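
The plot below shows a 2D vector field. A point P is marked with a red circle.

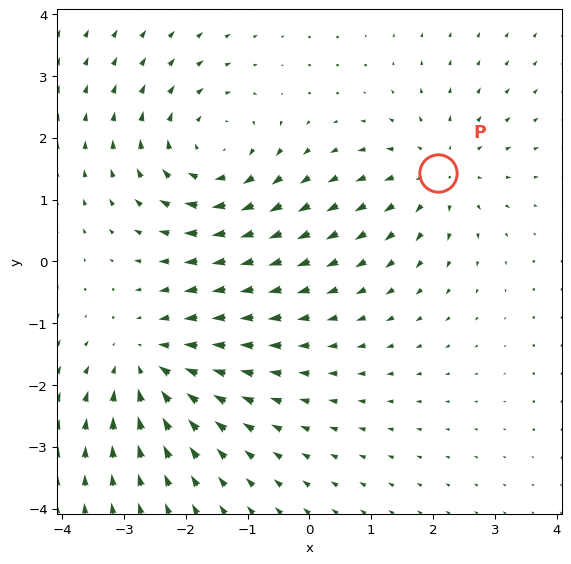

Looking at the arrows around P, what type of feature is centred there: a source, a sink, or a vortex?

source

At P (2.1, 1.4) the arrows spread outward. Divergence about +3, curl ≈0 — positive divergence with near-zero curl is a source.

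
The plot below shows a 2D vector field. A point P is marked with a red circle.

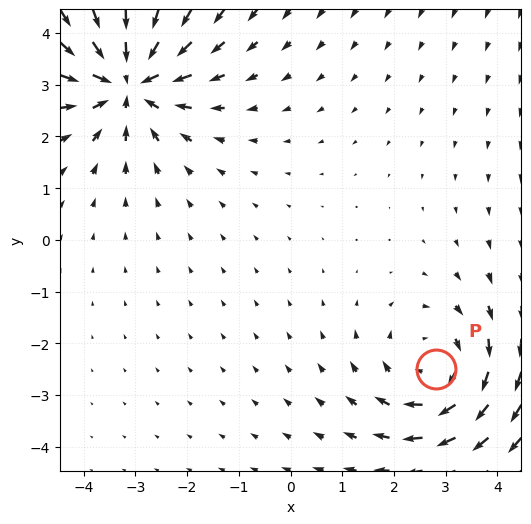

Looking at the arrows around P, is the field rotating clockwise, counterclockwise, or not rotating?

clockwise

Near P at (2.8, -2.5) the arrows circulate clockwise. The curl (z-component) there is about -3; negative curl means clockwise rotation.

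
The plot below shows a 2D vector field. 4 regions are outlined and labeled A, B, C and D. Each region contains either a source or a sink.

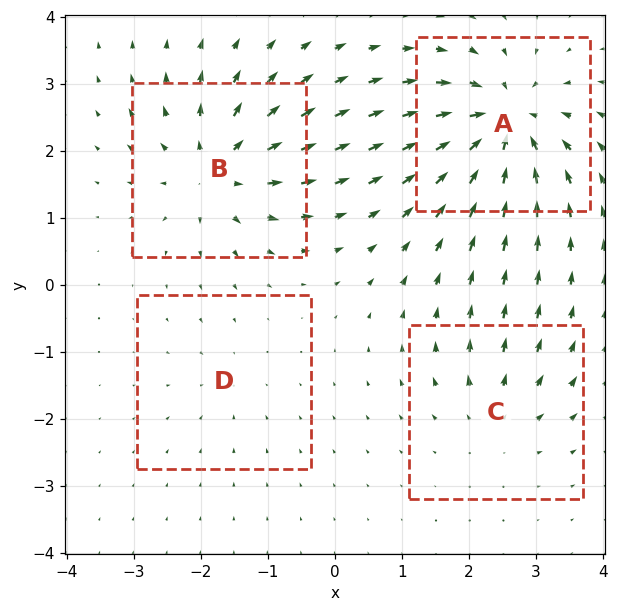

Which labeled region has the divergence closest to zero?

Divergence at each region's feature centre — A: about -8, B: about +7, C: about +4, D: about -2. Region D is closest to zero.

D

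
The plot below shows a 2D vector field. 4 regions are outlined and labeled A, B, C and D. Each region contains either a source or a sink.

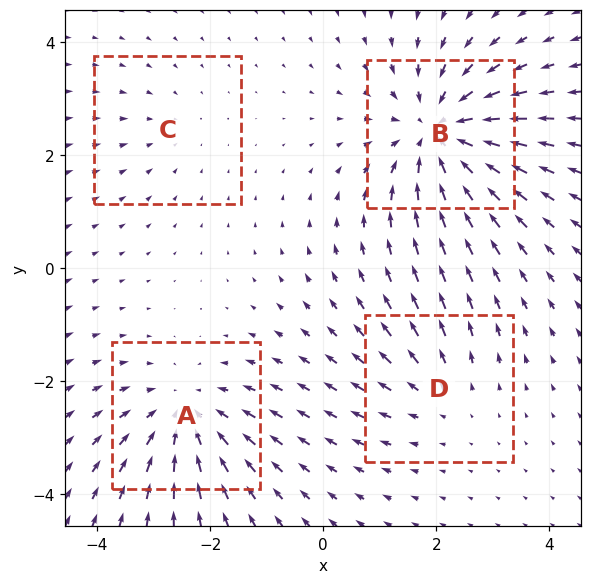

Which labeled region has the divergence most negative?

B

Divergence at each region's feature centre — A: about -5, B: about -7, C: about -2, D: about +3. Region B is most negative.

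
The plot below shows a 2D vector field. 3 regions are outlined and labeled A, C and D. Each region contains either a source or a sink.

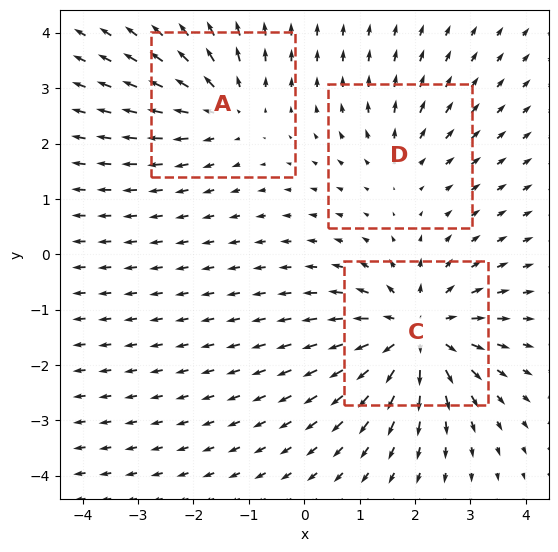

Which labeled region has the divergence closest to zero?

Divergence at each region's feature centre — A: about +3, C: about +6, D: about +2. Region D is closest to zero.

D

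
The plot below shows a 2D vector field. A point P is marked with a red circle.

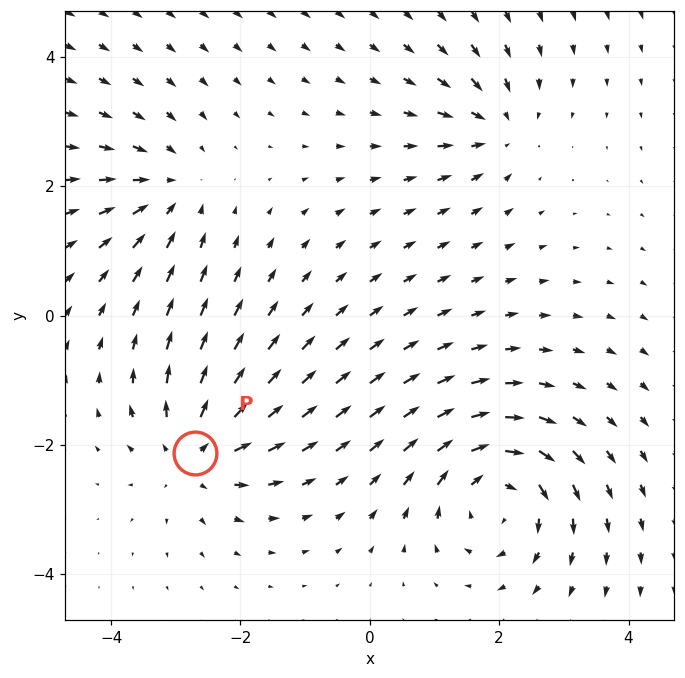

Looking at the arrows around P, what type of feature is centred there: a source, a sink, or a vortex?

At P (-2.7, -2.1) the arrows spread outward. Divergence about +5, curl ≈0 — positive divergence with near-zero curl is a source.

source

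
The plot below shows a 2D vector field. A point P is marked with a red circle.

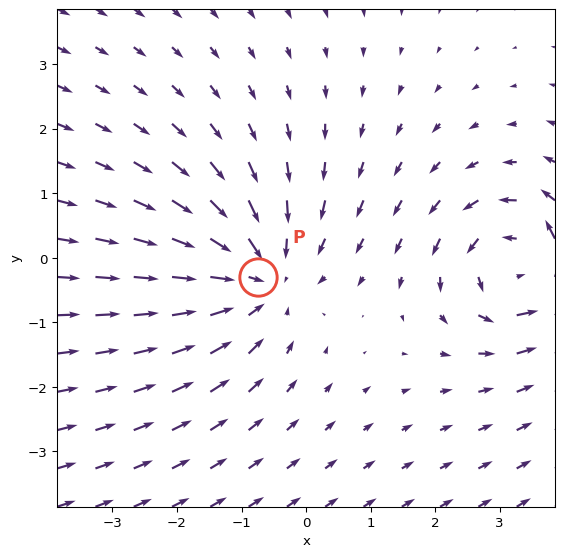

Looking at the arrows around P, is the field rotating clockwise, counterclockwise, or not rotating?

Near P at (-0.7, -0.3) the arrows show no circulation. The curl there is ≈0.

not rotating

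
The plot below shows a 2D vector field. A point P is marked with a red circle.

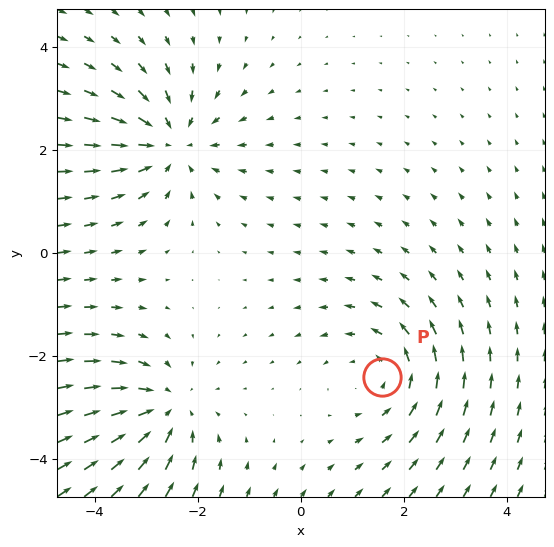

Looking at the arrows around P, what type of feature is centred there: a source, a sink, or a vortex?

At P (1.6, -2.4) the arrows circulate counterclockwise. Divergence ≈0, curl about +3 — near-zero divergence with nonzero curl is a vortex.

vortex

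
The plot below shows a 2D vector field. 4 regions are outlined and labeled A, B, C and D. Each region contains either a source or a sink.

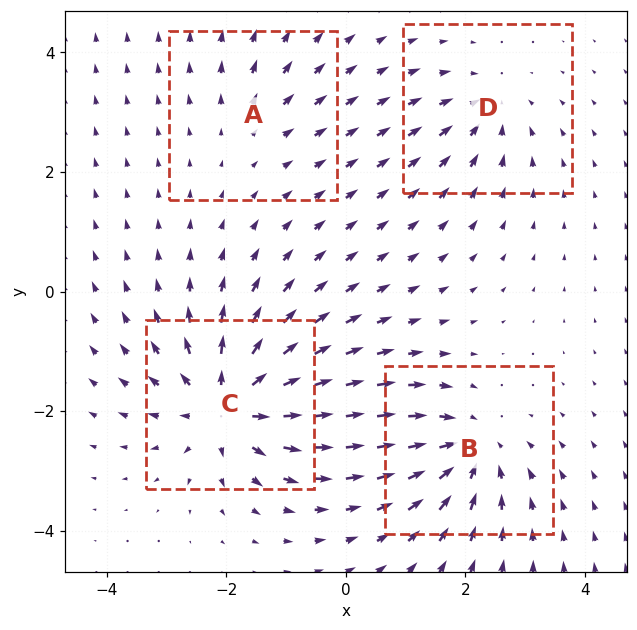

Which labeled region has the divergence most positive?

C

Divergence at each region's feature centre — A: about +2, B: about -5, C: about +7, D: about -4. Region C is most positive.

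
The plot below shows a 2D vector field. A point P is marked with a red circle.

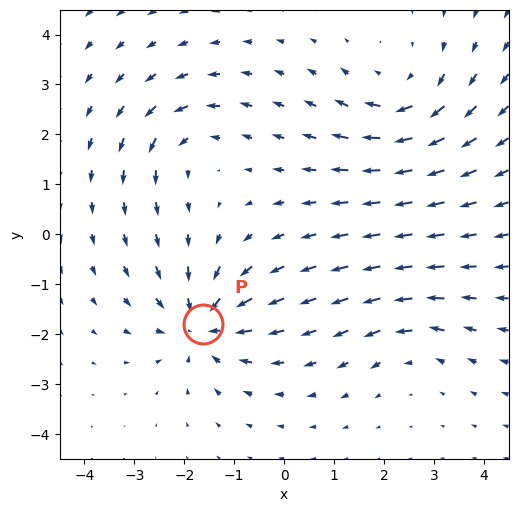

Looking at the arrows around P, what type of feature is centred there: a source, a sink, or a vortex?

At P (-1.6, -1.8) the arrows converge inward. Divergence about -5, curl ≈0 — negative divergence with near-zero curl is a sink.

sink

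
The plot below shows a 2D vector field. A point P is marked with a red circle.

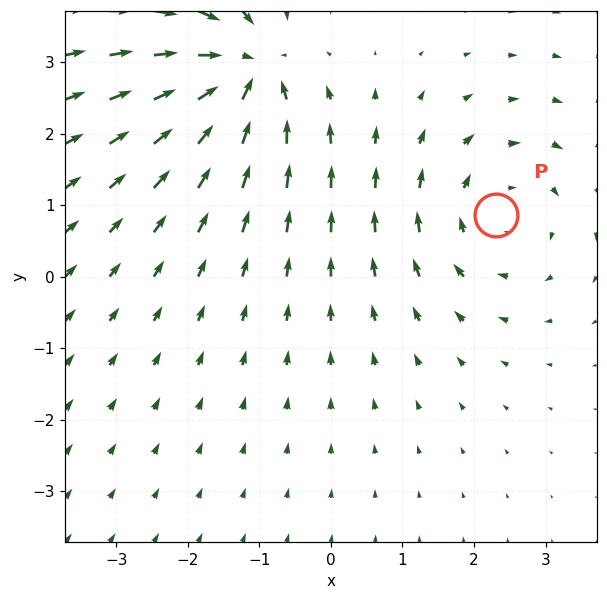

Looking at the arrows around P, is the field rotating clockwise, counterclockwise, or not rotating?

Near P at (2.3, 0.9) the arrows circulate clockwise. The curl (z-component) there is about -3; negative curl means clockwise rotation.

clockwise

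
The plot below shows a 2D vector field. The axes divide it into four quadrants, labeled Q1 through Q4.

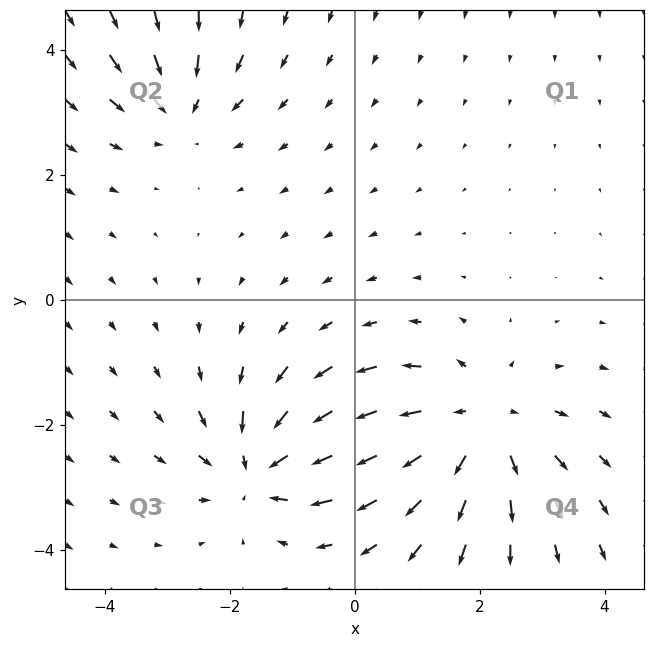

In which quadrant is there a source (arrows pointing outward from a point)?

The source sits at approximately (2.0, -2.0), which lies in quadrant Q4. The divergence there is about +4, positive as expected for a source.

Q4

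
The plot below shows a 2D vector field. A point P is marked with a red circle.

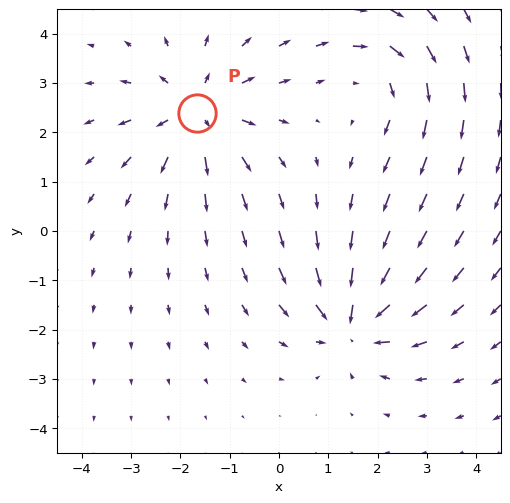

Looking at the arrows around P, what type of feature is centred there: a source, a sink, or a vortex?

At P (-1.7, 2.4) the arrows spread outward. Divergence about +5, curl ≈0 — positive divergence with near-zero curl is a source.

source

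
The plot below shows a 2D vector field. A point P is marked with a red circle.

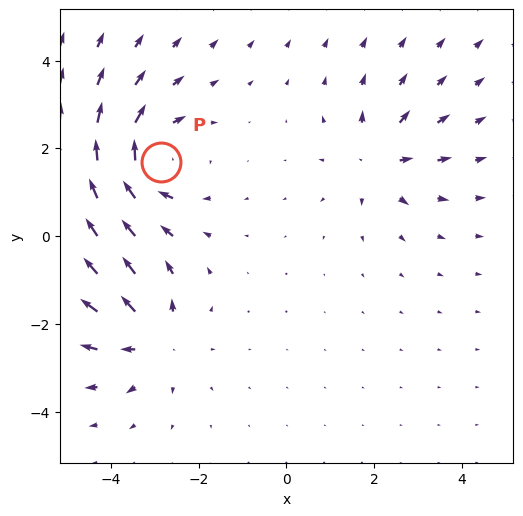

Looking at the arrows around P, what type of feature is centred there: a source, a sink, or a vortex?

vortex

At P (-2.9, 1.7) the arrows circulate clockwise. Divergence ≈0, curl about -5 — near-zero divergence with nonzero curl is a vortex.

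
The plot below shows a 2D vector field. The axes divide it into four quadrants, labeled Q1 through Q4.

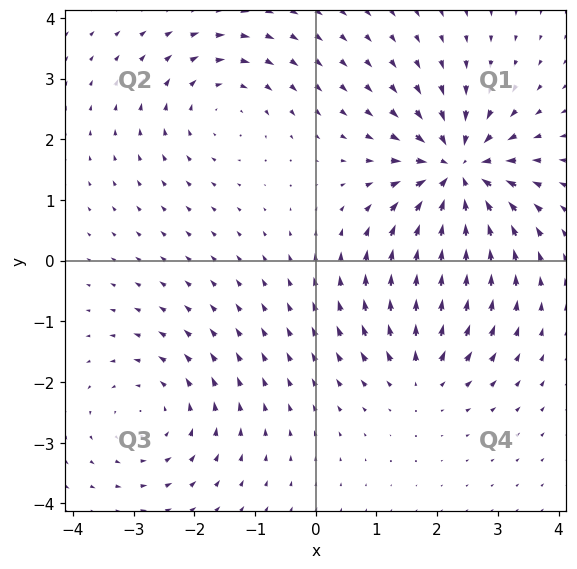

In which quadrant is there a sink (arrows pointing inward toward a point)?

Q1

The sink sits at approximately (2.3, 1.5), which lies in quadrant Q1. The divergence there is about -7, negative as expected for a sink.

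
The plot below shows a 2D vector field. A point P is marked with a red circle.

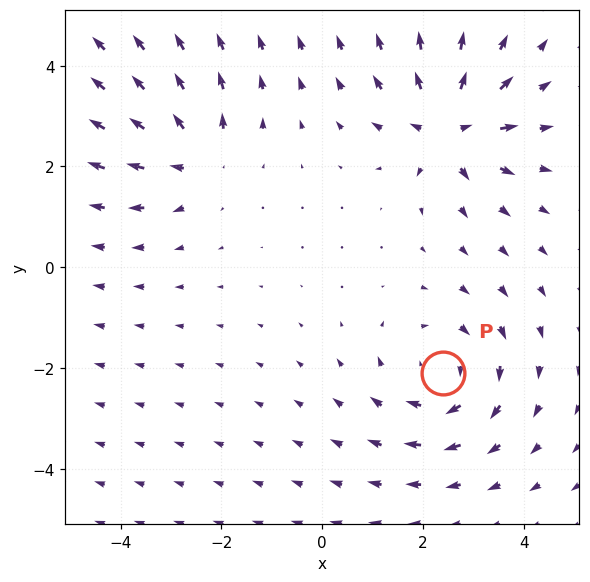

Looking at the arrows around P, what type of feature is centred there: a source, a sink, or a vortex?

vortex

At P (2.4, -2.1) the arrows circulate clockwise. Divergence ≈0, curl about -4 — near-zero divergence with nonzero curl is a vortex.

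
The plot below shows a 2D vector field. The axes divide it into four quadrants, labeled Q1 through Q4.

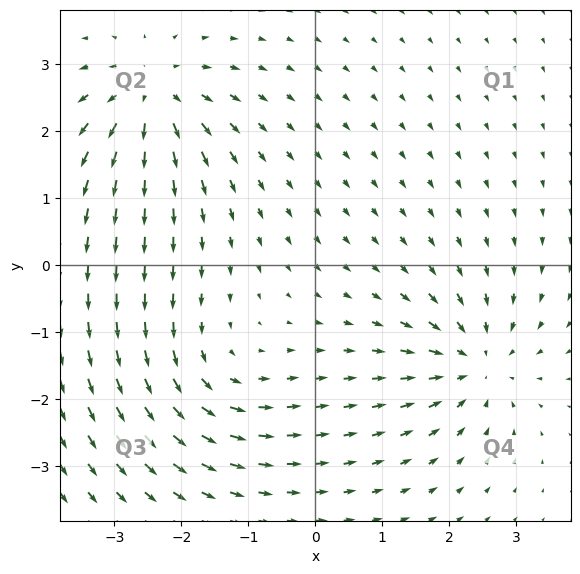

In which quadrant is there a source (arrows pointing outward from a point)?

The source sits at approximately (-2.4, 2.6), which lies in quadrant Q2. The divergence there is about +6, positive as expected for a source.

Q2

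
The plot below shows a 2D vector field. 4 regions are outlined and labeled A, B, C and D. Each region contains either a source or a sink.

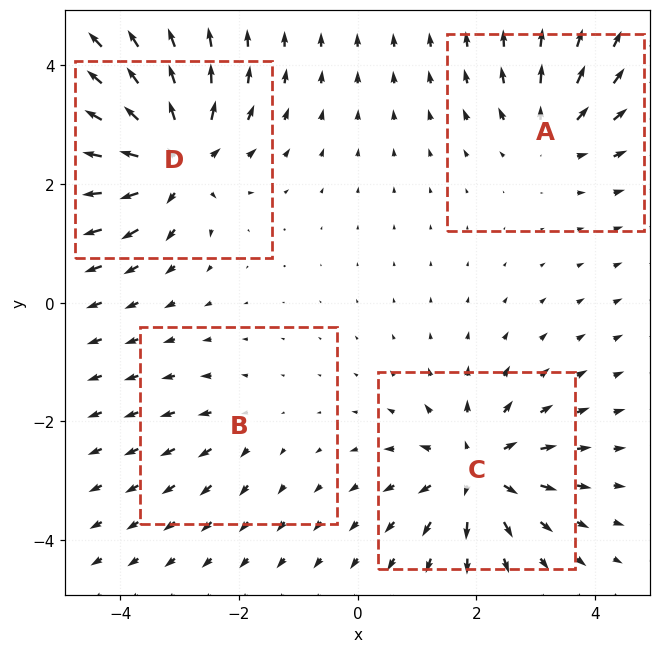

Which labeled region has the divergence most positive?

D

Divergence at each region's feature centre — A: about +4, B: about +3, C: about +7, D: about +8. Region D is most positive.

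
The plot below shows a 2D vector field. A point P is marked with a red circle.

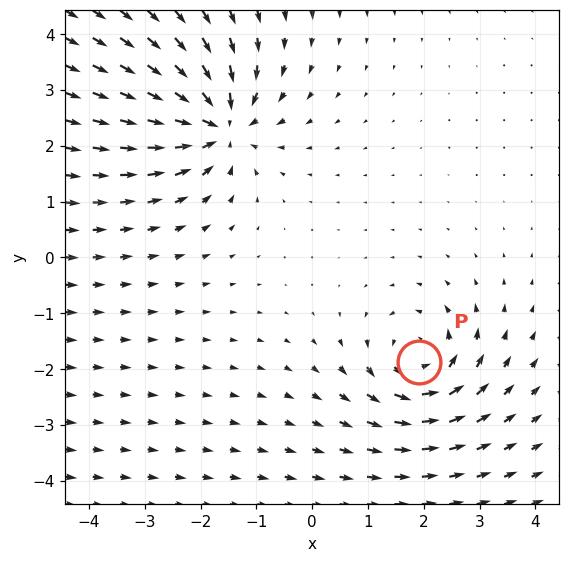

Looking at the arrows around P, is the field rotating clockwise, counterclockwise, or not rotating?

counterclockwise

Near P at (1.9, -1.9) the arrows circulate counterclockwise. The curl (z-component) there is about +4; positive curl means counterclockwise rotation.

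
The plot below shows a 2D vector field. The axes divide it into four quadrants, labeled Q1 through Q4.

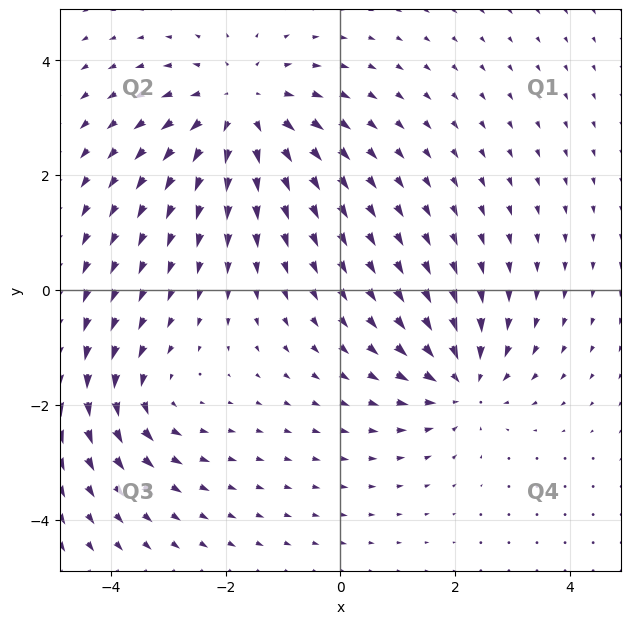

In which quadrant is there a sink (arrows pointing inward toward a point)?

Q4

The sink sits at approximately (2.1, -1.6), which lies in quadrant Q4. The divergence there is about -4, negative as expected for a sink.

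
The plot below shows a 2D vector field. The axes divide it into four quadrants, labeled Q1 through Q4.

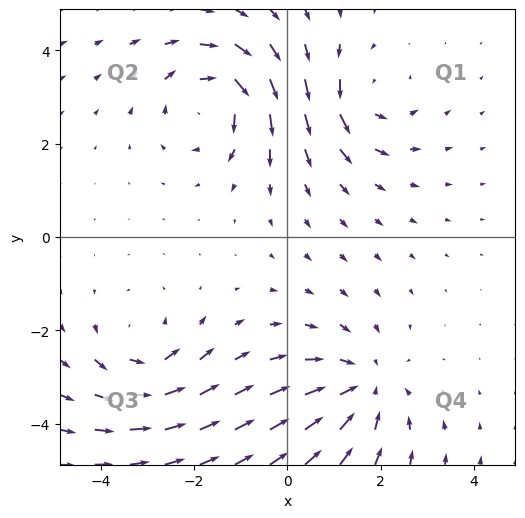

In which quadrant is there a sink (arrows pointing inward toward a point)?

Q4

The sink sits at approximately (1.6, -3.2), which lies in quadrant Q4. The divergence there is about -3, negative as expected for a sink.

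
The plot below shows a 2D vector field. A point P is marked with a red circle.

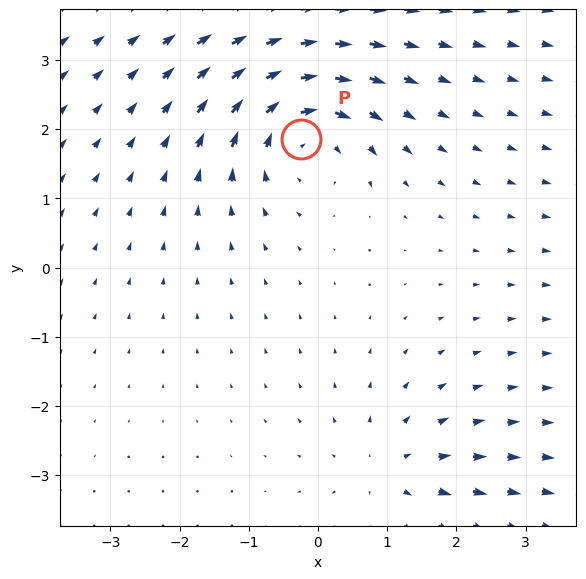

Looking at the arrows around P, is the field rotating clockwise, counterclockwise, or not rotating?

clockwise

Near P at (-0.2, 1.9) the arrows circulate clockwise. The curl (z-component) there is about -4; negative curl means clockwise rotation.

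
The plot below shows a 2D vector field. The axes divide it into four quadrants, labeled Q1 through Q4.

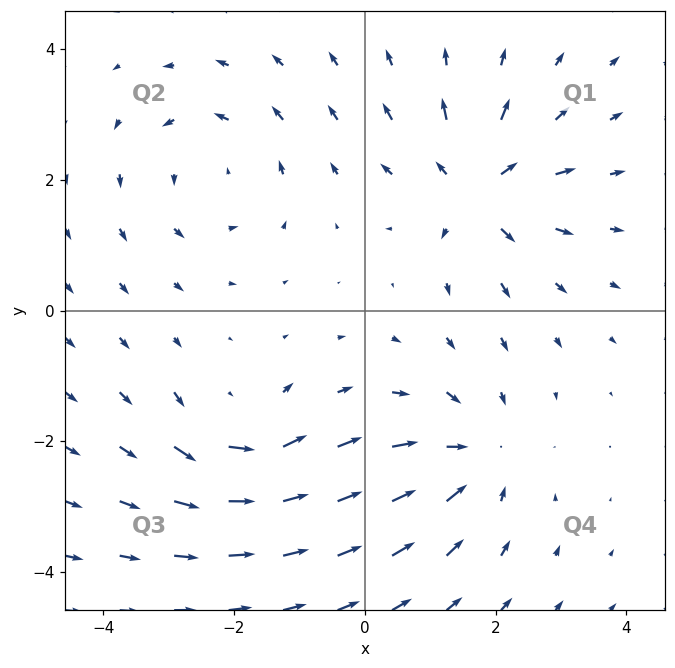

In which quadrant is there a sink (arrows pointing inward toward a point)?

The sink sits at approximately (1.7, -2.2), which lies in quadrant Q4. The divergence there is about -4, negative as expected for a sink.

Q4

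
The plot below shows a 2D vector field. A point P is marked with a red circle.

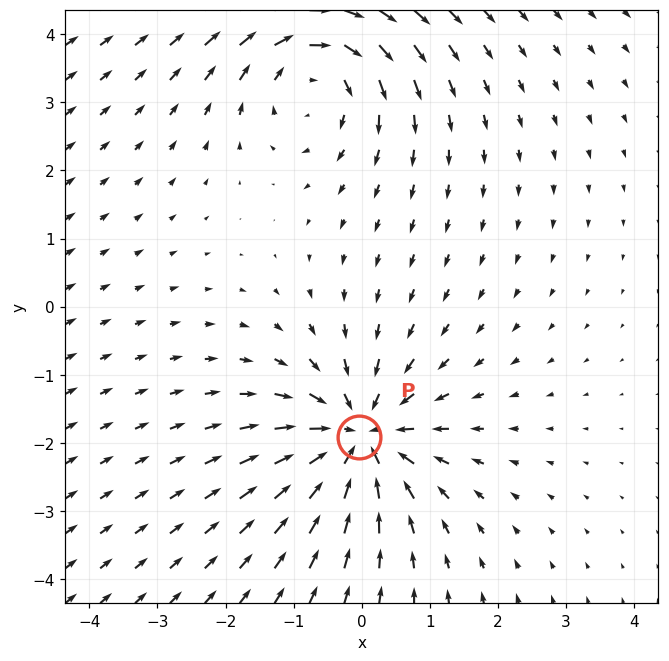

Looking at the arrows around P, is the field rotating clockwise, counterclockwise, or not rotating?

Near P at (-0.0, -1.9) the arrows show no circulation. The curl there is ≈0.

not rotating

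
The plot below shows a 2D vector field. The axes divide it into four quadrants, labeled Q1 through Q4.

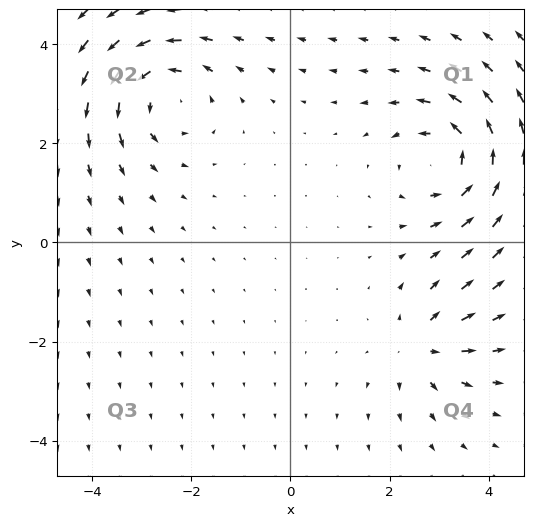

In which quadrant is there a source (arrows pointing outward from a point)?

The source sits at approximately (2.6, -2.1), which lies in quadrant Q4. The divergence there is about +4, positive as expected for a source.

Q4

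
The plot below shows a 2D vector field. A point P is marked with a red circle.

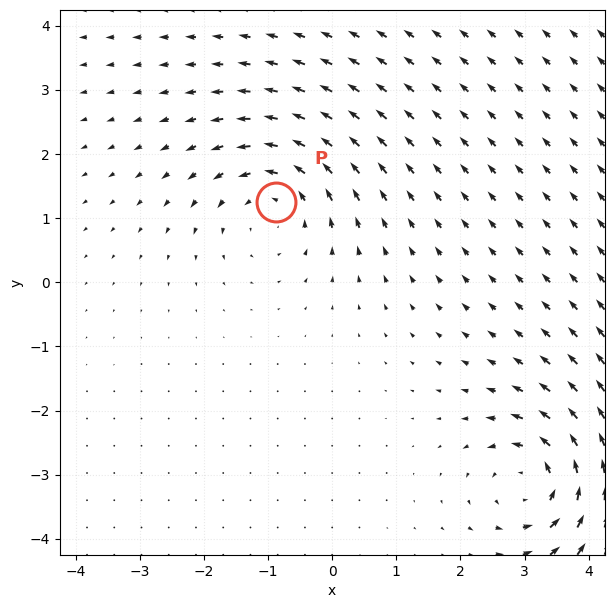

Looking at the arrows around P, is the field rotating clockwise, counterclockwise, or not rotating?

counterclockwise

Near P at (-0.9, 1.3) the arrows circulate counterclockwise. The curl (z-component) there is about +5; positive curl means counterclockwise rotation.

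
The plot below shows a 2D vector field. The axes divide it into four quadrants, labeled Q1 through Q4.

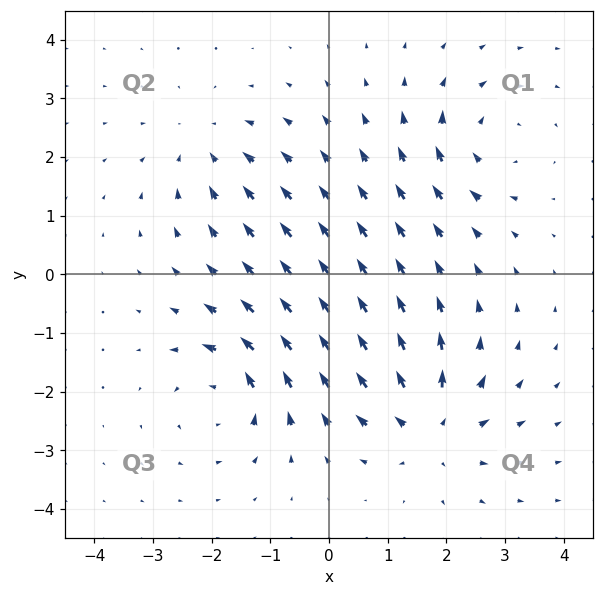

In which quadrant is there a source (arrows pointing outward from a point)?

Q4

The source sits at approximately (1.7, -2.6), which lies in quadrant Q4. The divergence there is about +4, positive as expected for a source.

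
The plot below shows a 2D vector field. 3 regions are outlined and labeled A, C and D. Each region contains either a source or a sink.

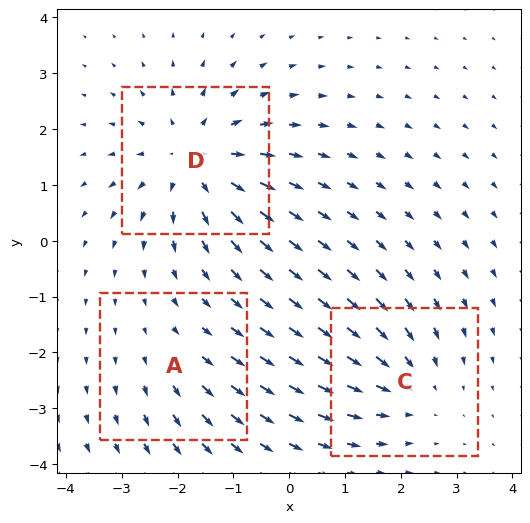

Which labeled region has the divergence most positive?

D

Divergence at each region's feature centre — A: about +2, C: about -3, D: about +4. Region D is most positive.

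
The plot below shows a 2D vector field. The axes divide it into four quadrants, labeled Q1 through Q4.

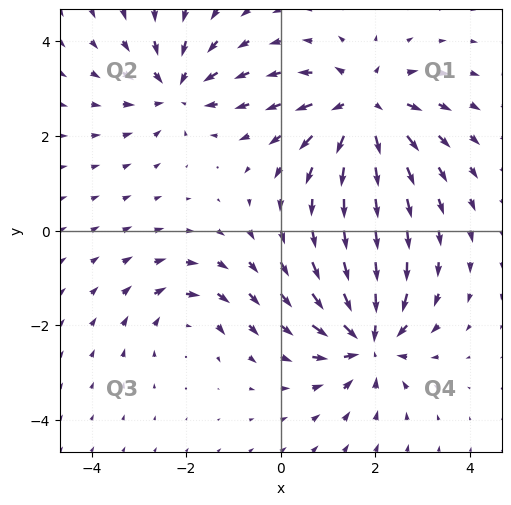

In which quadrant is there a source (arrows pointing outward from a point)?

Q1

The source sits at approximately (1.7, 2.6), which lies in quadrant Q1. The divergence there is about +6, positive as expected for a source.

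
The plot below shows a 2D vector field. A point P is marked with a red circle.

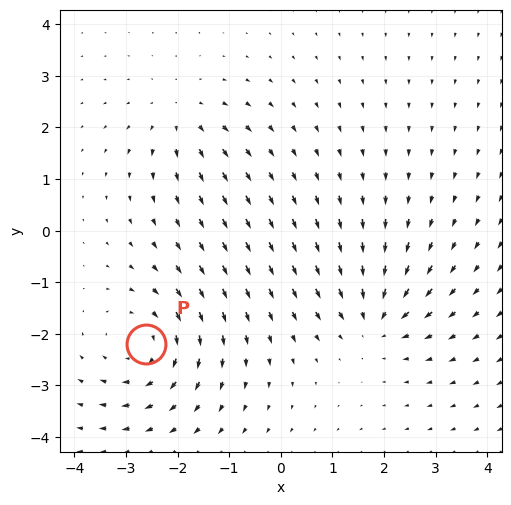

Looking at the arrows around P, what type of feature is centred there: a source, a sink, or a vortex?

At P (-2.6, -2.2) the arrows circulate clockwise. Divergence ≈0, curl about -4 — near-zero divergence with nonzero curl is a vortex.

vortex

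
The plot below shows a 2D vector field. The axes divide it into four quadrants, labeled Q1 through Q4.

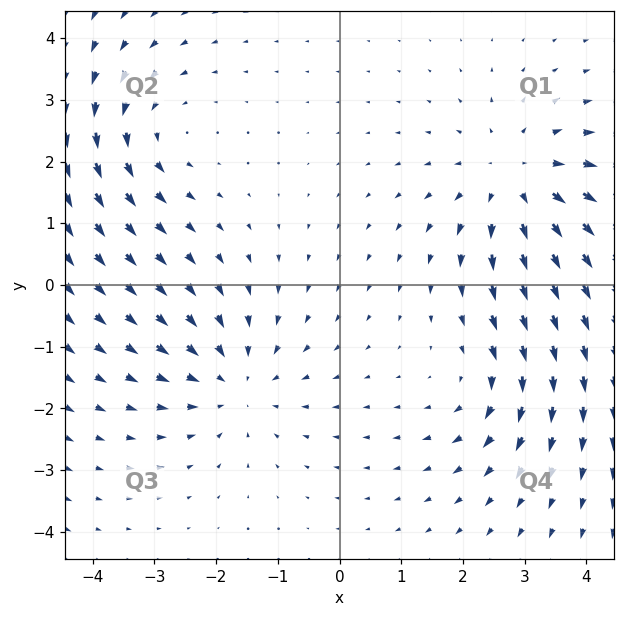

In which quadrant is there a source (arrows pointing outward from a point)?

Q1

The source sits at approximately (2.9, 1.7), which lies in quadrant Q1. The divergence there is about +4, positive as expected for a source.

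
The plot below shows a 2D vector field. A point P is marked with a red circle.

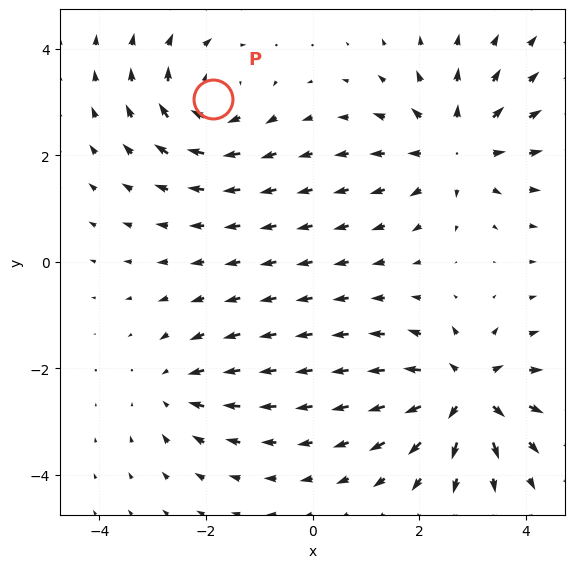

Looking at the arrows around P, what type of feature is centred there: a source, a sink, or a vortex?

At P (-1.9, 3.1) the arrows circulate clockwise. Divergence ≈0, curl about -5 — near-zero divergence with nonzero curl is a vortex.

vortex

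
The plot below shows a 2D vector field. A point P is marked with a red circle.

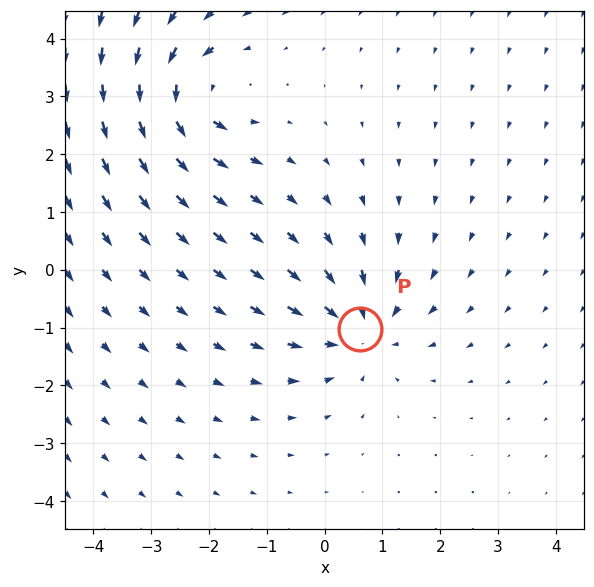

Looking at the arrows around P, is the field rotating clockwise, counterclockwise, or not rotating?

Near P at (0.6, -1.0) the arrows show no circulation. The curl there is ≈0.

not rotating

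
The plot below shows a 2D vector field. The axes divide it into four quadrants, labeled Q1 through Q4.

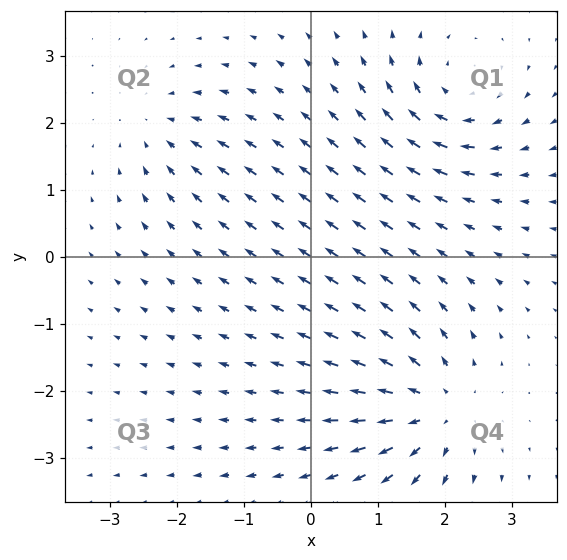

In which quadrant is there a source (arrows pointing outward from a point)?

The source sits at approximately (1.9, -2.3), which lies in quadrant Q4. The divergence there is about +5, positive as expected for a source.

Q4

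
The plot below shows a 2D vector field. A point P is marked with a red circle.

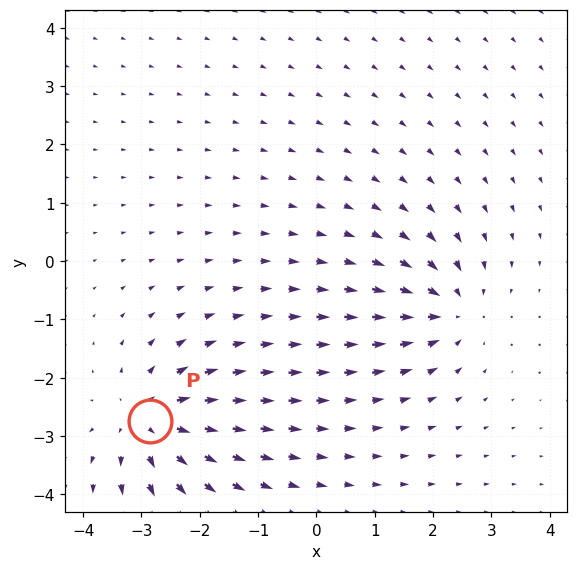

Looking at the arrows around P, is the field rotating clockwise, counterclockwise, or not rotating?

not rotating

Near P at (-2.9, -2.7) the arrows show no circulation. The curl there is ≈0.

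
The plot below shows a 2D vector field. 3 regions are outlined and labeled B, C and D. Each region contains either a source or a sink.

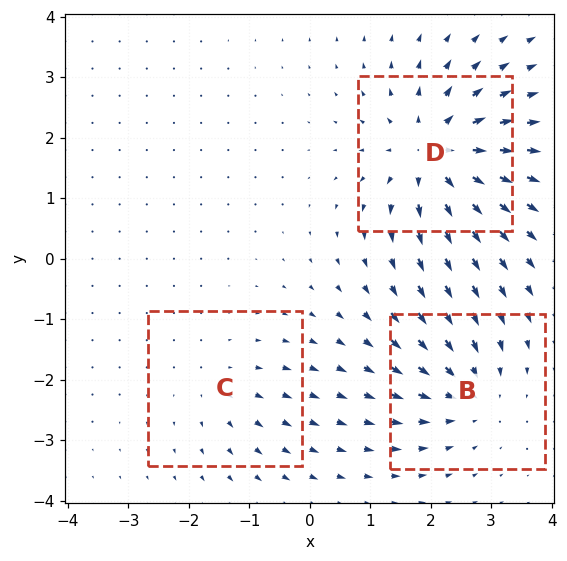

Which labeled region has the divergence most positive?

Divergence at each region's feature centre — B: about -4, C: about +2, D: about +6. Region D is most positive.

D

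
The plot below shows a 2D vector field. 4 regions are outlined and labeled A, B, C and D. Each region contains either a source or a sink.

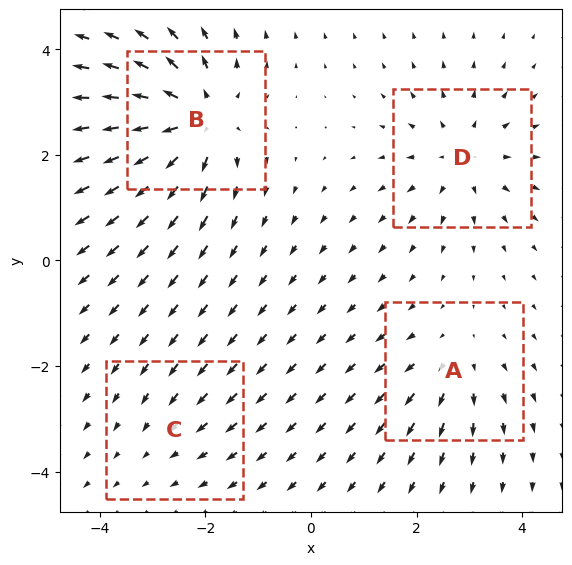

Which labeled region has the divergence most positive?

Divergence at each region's feature centre — A: about +3, B: about +7, C: about -2, D: about +5. Region B is most positive.

B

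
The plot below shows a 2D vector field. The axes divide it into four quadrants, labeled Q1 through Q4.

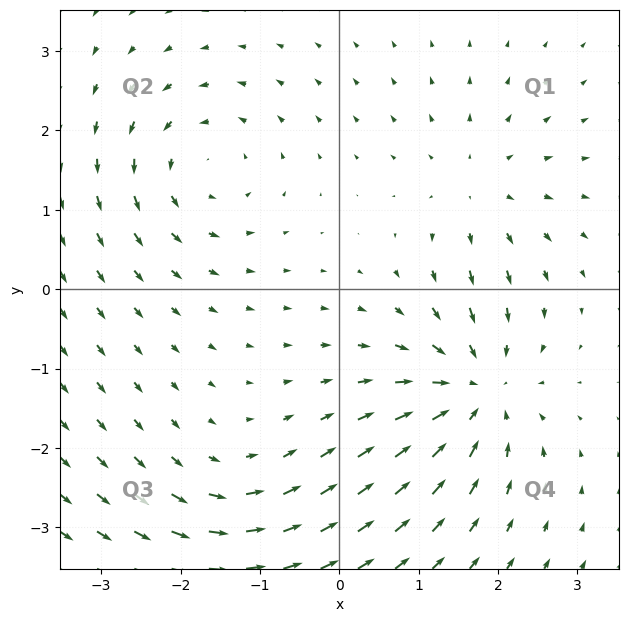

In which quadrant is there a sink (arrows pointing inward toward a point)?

The sink sits at approximately (1.7, -1.3), which lies in quadrant Q4. The divergence there is about -5, negative as expected for a sink.

Q4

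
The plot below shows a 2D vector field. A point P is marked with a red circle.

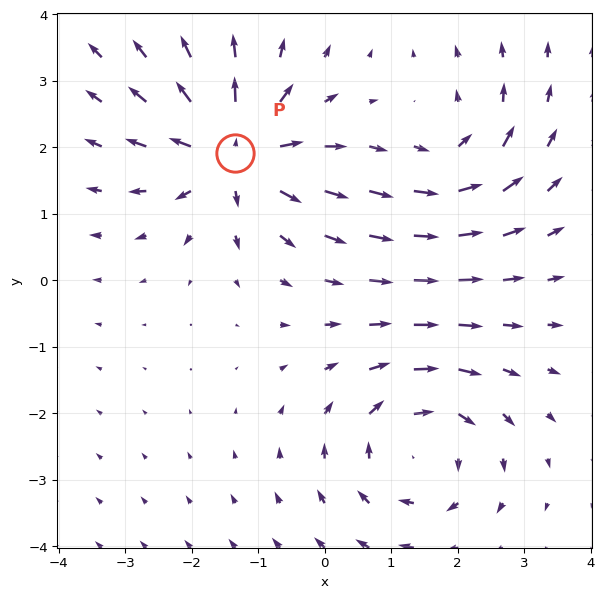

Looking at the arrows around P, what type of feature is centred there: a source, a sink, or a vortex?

At P (-1.3, 1.9) the arrows spread outward. Divergence about +6, curl ≈0 — positive divergence with near-zero curl is a source.

source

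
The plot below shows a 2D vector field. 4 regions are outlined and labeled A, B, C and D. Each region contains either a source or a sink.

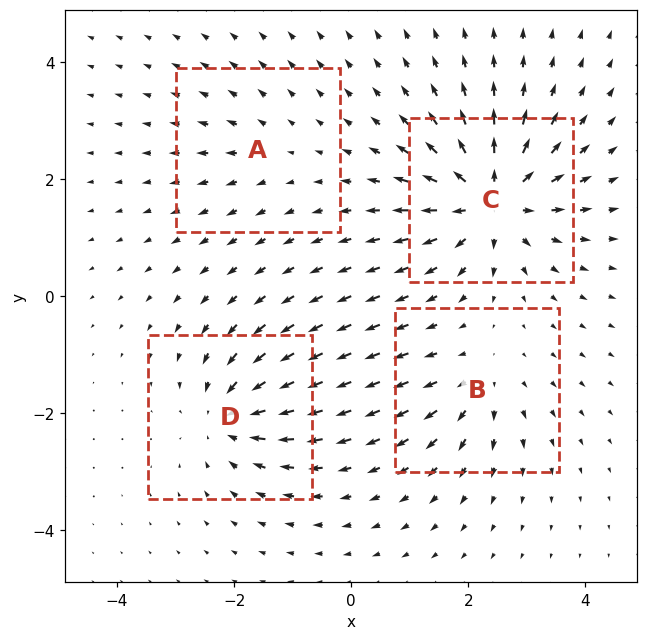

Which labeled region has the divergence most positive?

Divergence at each region's feature centre — A: about +2, B: about +4, C: about +9, D: about -6. Region C is most positive.

C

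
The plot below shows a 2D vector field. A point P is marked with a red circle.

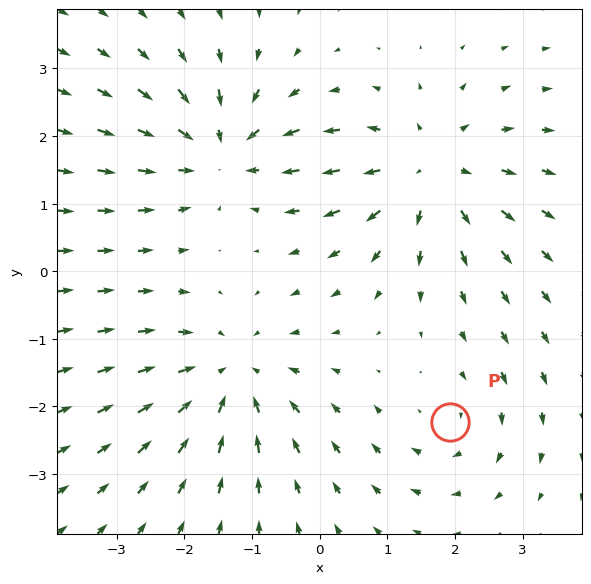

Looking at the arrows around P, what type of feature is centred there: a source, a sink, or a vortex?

At P (1.9, -2.2) the arrows circulate clockwise. Divergence ≈0, curl about -3 — near-zero divergence with nonzero curl is a vortex.

vortex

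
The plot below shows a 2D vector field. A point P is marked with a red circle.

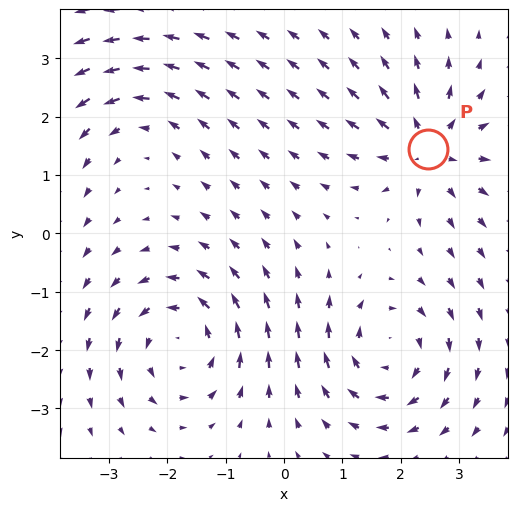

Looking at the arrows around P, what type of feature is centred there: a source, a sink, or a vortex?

source

At P (2.5, 1.5) the arrows spread outward. Divergence about +5, curl ≈0 — positive divergence with near-zero curl is a source.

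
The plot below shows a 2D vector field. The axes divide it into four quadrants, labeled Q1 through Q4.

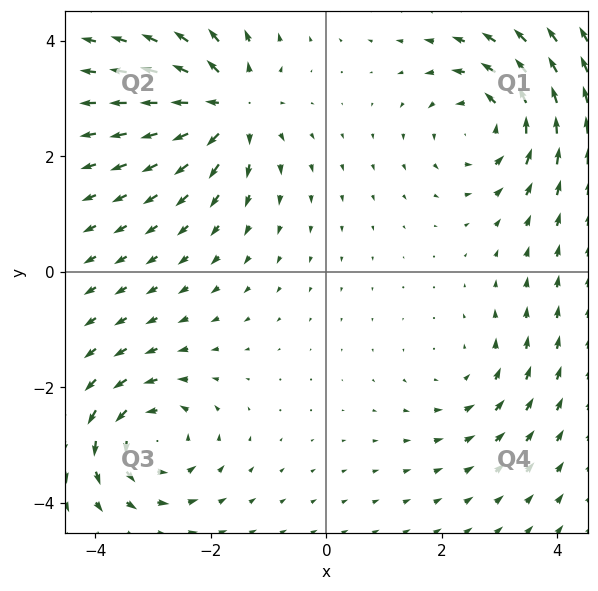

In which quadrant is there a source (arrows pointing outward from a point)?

Q2

The source sits at approximately (-1.7, 2.9), which lies in quadrant Q2. The divergence there is about +6, positive as expected for a source.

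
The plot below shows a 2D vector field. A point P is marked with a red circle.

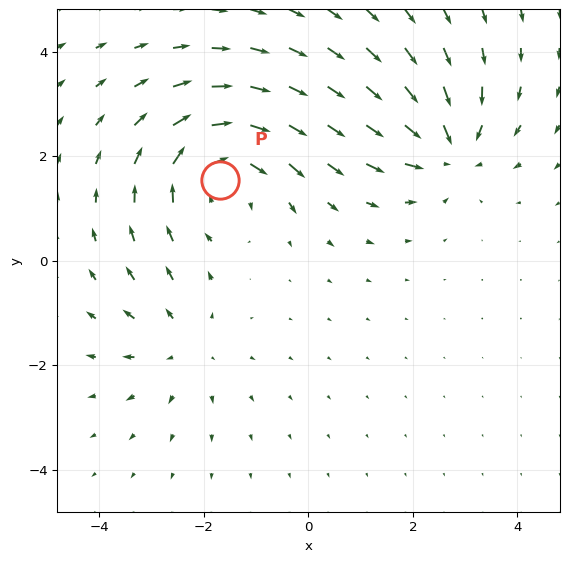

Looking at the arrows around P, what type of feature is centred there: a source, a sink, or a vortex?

At P (-1.7, 1.5) the arrows circulate clockwise. Divergence ≈0, curl about -4 — near-zero divergence with nonzero curl is a vortex.

vortex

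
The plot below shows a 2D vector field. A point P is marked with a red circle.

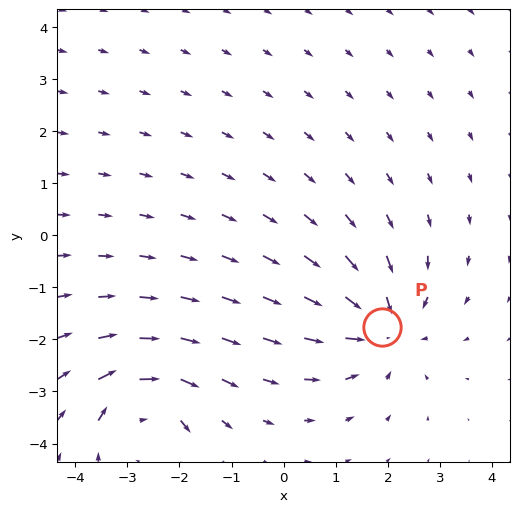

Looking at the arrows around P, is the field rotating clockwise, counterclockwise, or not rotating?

not rotating

Near P at (1.9, -1.8) the arrows show no circulation. The curl there is ≈0.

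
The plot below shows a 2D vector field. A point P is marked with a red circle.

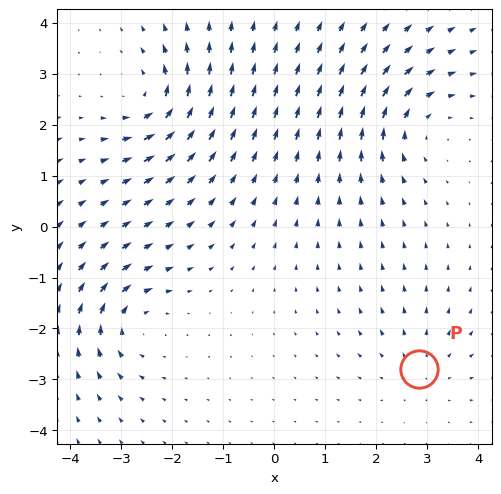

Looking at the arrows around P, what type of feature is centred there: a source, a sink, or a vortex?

At P (2.8, -2.8) the arrows spread outward. Divergence about +3, curl ≈0 — positive divergence with near-zero curl is a source.

source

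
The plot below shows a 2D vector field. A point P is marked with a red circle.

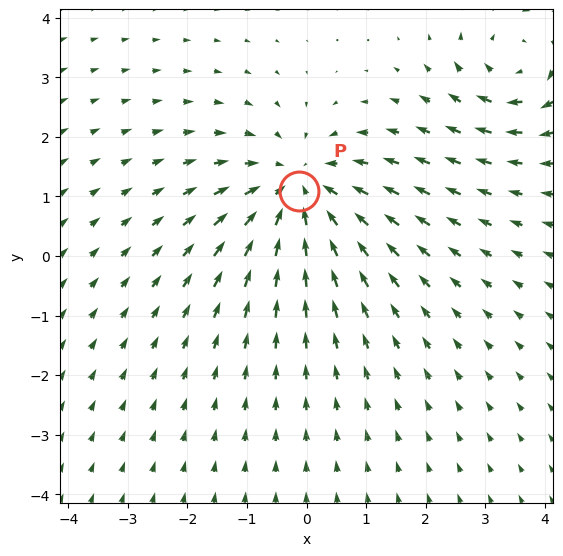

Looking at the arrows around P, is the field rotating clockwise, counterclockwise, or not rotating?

not rotating

Near P at (-0.1, 1.1) the arrows show no circulation. The curl there is ≈0.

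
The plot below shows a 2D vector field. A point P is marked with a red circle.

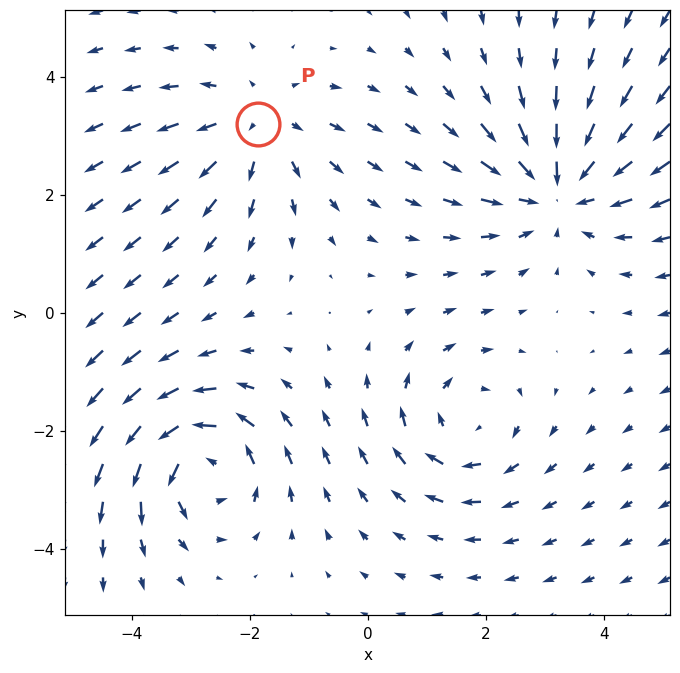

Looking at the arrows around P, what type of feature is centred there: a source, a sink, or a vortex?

At P (-1.9, 3.2) the arrows spread outward. Divergence about +3, curl ≈0 — positive divergence with near-zero curl is a source.

source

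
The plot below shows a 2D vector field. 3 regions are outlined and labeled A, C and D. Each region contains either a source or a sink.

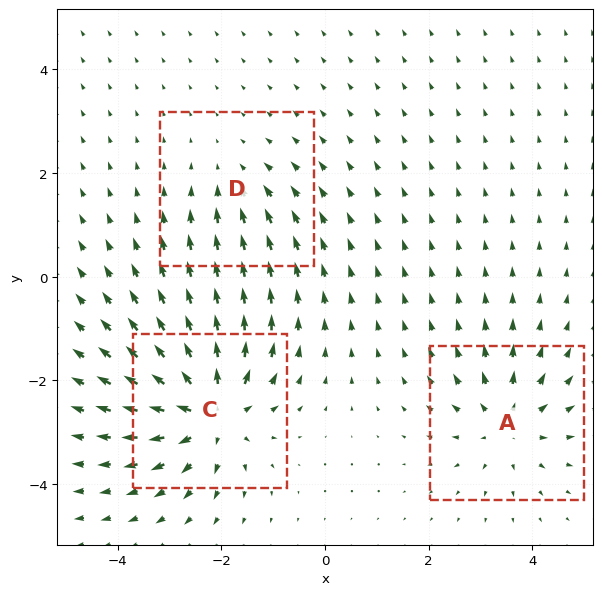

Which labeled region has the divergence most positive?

Divergence at each region's feature centre — A: about +4, C: about +6, D: about -2. Region C is most positive.

C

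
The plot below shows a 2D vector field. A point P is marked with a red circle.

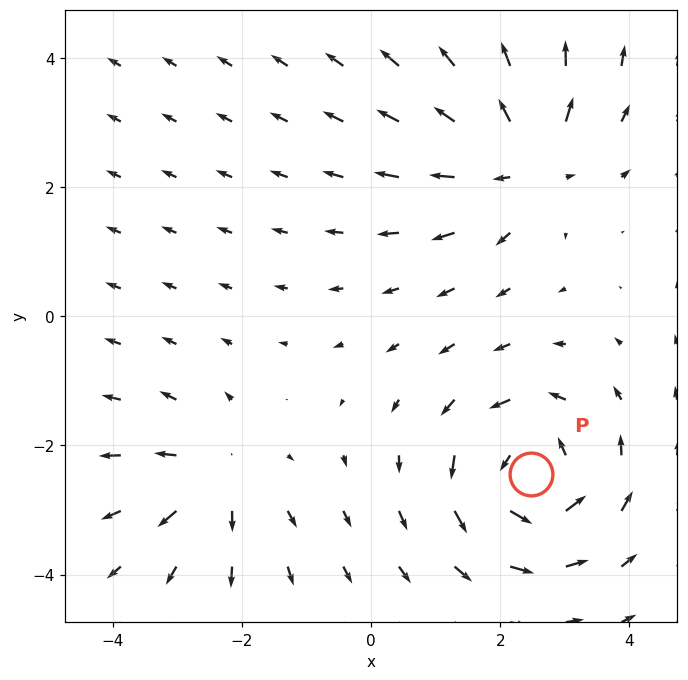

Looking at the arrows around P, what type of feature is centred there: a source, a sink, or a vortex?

vortex

At P (2.5, -2.4) the arrows circulate counterclockwise. Divergence ≈0, curl about +5 — near-zero divergence with nonzero curl is a vortex.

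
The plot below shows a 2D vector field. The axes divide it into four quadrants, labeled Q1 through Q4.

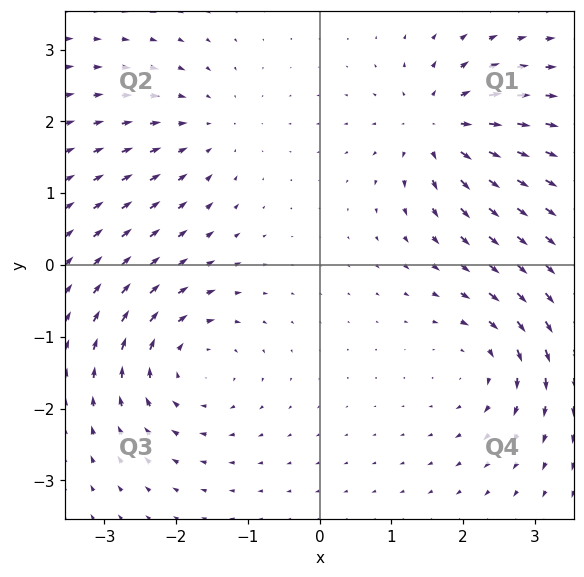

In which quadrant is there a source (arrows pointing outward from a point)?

The source sits at approximately (1.7, 1.9), which lies in quadrant Q1. The divergence there is about +7, positive as expected for a source.

Q1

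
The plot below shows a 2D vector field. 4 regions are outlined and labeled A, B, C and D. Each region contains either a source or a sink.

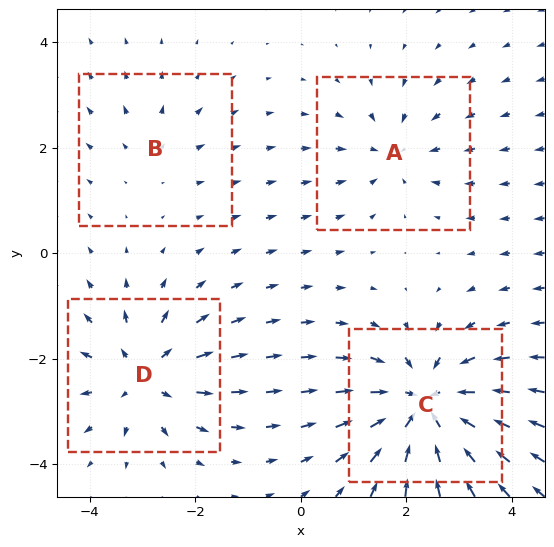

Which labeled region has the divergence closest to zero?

B

Divergence at each region's feature centre — A: about -3, B: about +2, C: about -7, D: about +5. Region B is closest to zero.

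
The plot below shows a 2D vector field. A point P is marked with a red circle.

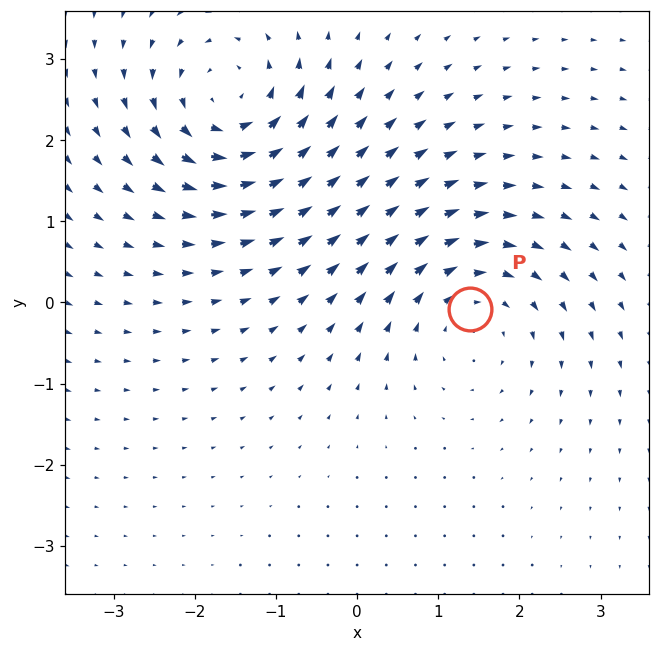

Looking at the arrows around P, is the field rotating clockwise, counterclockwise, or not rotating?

Near P at (1.4, -0.1) the arrows circulate clockwise. The curl (z-component) there is about -3; negative curl means clockwise rotation.

clockwise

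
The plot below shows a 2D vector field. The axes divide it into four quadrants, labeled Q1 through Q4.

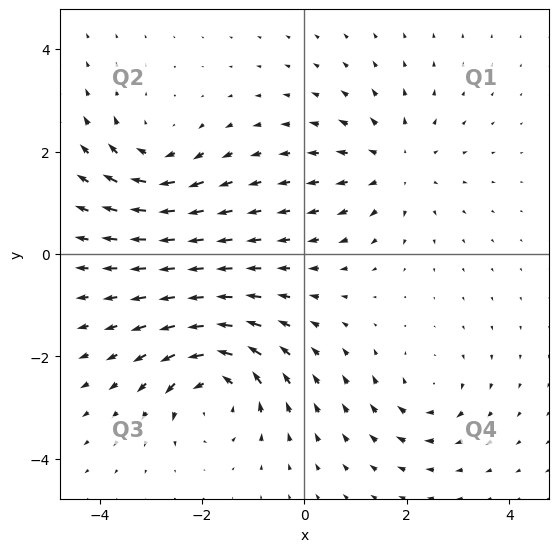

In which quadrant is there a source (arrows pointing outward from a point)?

Q1

The source sits at approximately (1.8, 1.7), which lies in quadrant Q1. The divergence there is about +3, positive as expected for a source.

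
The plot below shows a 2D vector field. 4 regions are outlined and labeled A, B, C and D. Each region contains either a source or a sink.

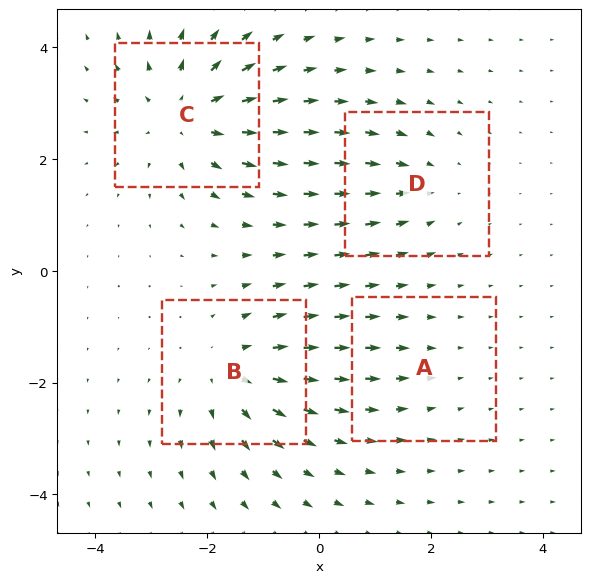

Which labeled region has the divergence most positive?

Divergence at each region's feature centre — A: about -2, B: about +5, C: about +6, D: about -3. Region C is most positive.

C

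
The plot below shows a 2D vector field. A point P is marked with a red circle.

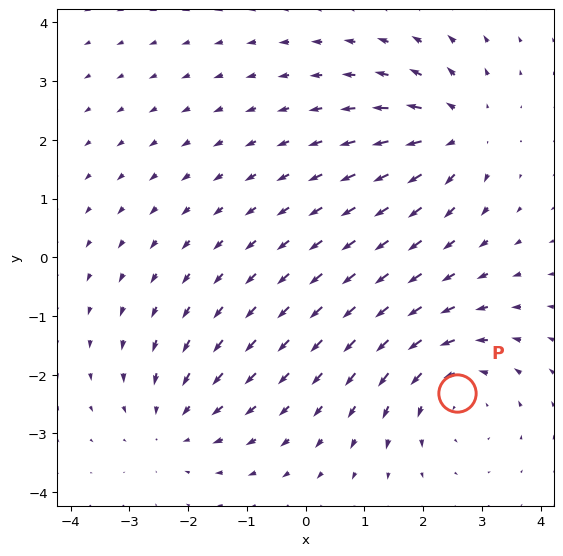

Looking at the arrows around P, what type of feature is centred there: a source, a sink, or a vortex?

At P (2.6, -2.3) the arrows circulate counterclockwise. Divergence ≈0, curl about +3 — near-zero divergence with nonzero curl is a vortex.

vortex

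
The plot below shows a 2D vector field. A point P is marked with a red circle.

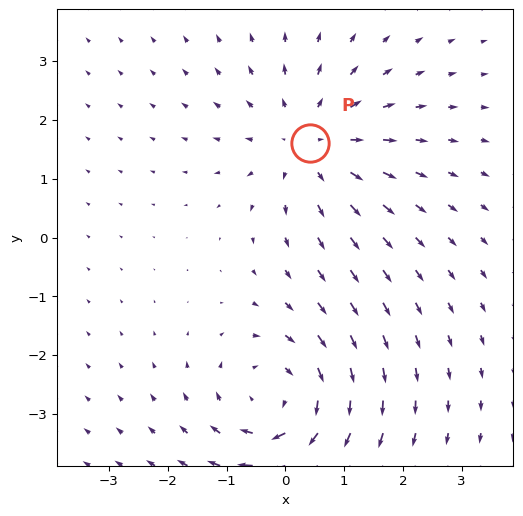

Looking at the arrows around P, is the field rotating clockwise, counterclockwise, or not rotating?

not rotating

Near P at (0.4, 1.6) the arrows show no circulation. The curl there is ≈0.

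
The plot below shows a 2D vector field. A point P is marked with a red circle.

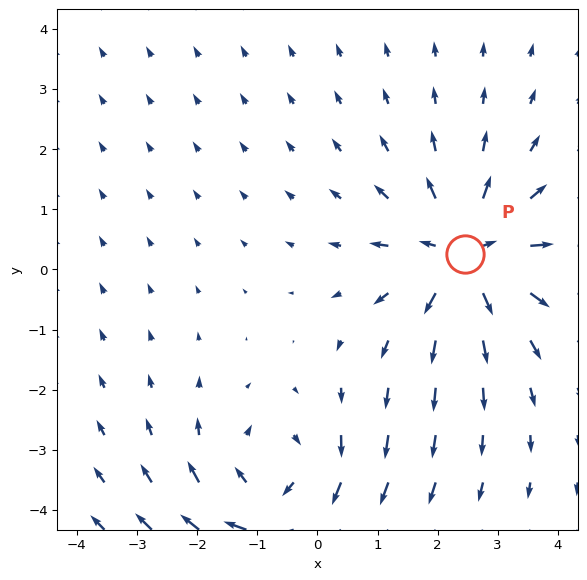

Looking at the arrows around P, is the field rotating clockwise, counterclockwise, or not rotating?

not rotating

Near P at (2.5, 0.3) the arrows show no circulation. The curl there is ≈0.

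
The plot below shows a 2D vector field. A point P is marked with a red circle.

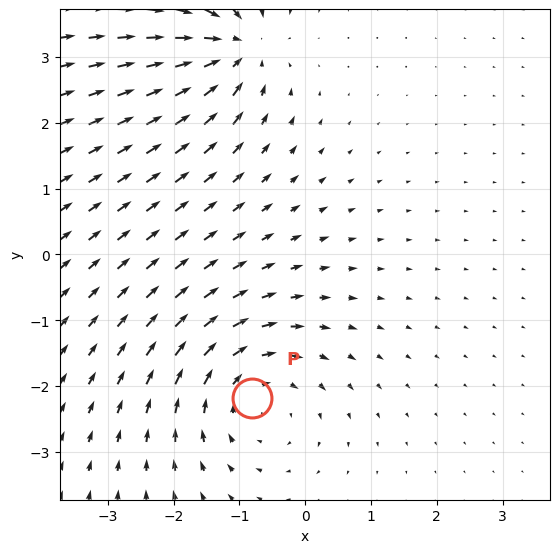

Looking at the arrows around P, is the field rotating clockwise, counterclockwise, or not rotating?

Near P at (-0.8, -2.2) the arrows circulate clockwise. The curl (z-component) there is about -4; negative curl means clockwise rotation.

clockwise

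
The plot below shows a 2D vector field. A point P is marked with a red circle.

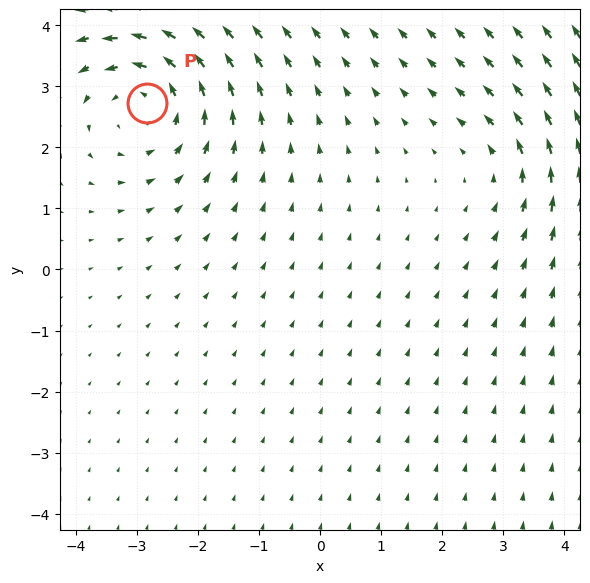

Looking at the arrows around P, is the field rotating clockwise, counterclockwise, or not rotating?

Near P at (-2.8, 2.7) the arrows circulate counterclockwise. The curl (z-component) there is about +4; positive curl means counterclockwise rotation.

counterclockwise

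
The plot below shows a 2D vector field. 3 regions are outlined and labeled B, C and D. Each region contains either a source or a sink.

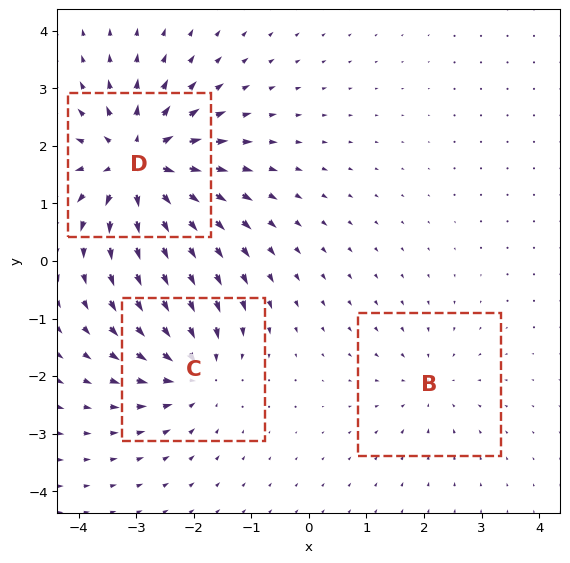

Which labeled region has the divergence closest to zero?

Divergence at each region's feature centre — B: about -2, C: about -4, D: about +6. Region B is closest to zero.

B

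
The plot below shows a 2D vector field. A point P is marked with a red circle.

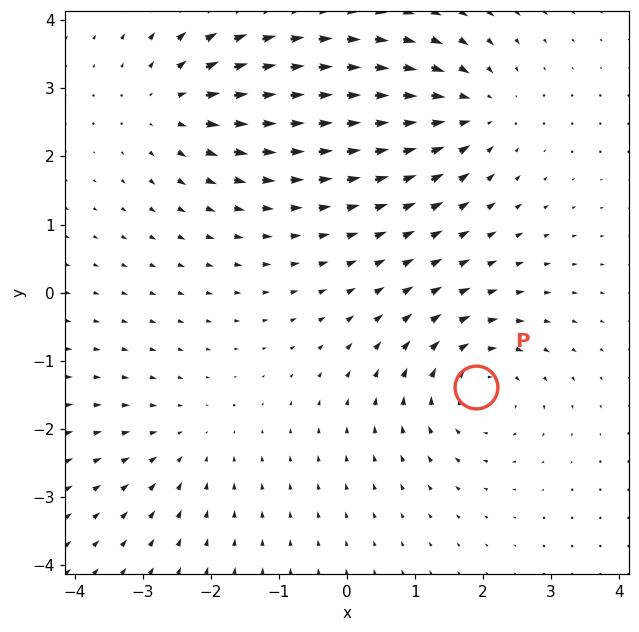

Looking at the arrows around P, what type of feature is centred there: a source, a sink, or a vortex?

At P (1.9, -1.4) the arrows circulate clockwise. Divergence ≈0, curl about -4 — near-zero divergence with nonzero curl is a vortex.

vortex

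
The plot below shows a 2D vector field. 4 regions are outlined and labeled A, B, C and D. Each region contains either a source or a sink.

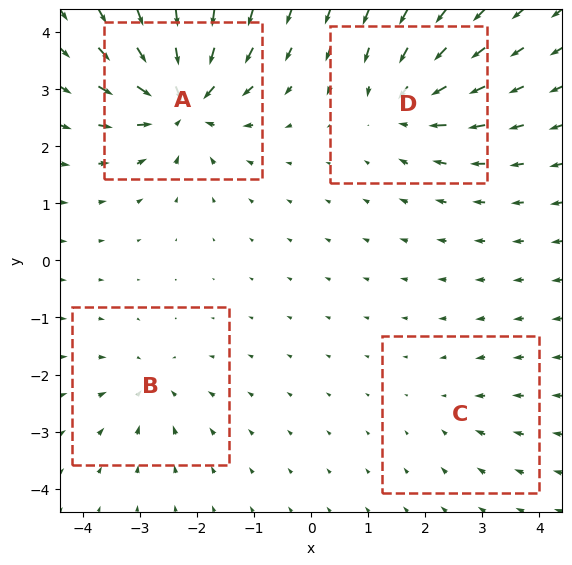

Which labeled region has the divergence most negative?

Divergence at each region's feature centre — A: about -9, B: about -4, C: about -2, D: about -6. Region A is most negative.

A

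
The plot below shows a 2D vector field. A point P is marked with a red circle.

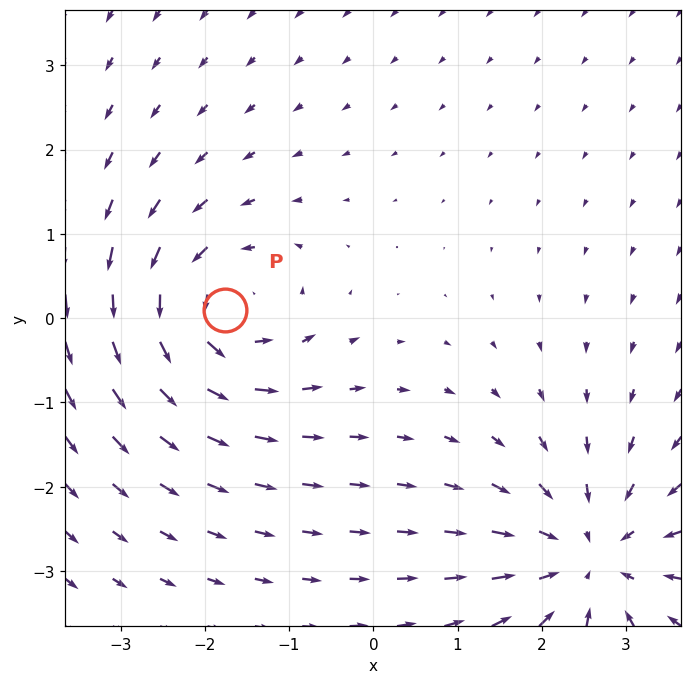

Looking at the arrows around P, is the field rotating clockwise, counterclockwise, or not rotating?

counterclockwise

Near P at (-1.8, 0.1) the arrows circulate counterclockwise. The curl (z-component) there is about +5; positive curl means counterclockwise rotation.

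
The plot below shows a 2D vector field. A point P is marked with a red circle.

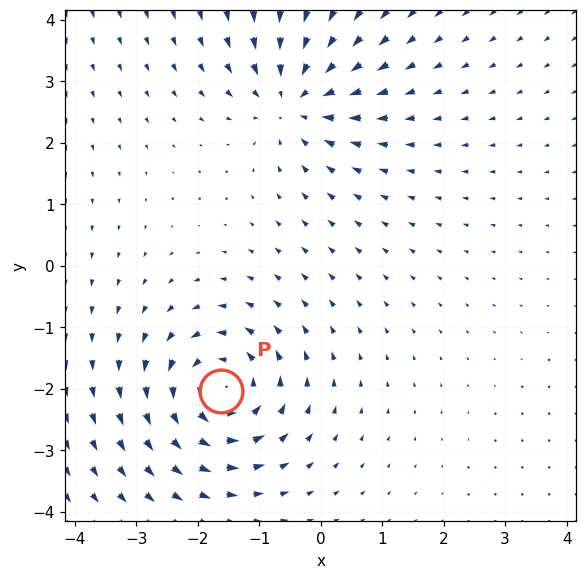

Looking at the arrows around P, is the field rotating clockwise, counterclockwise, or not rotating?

counterclockwise

Near P at (-1.6, -2.0) the arrows circulate counterclockwise. The curl (z-component) there is about +5; positive curl means counterclockwise rotation.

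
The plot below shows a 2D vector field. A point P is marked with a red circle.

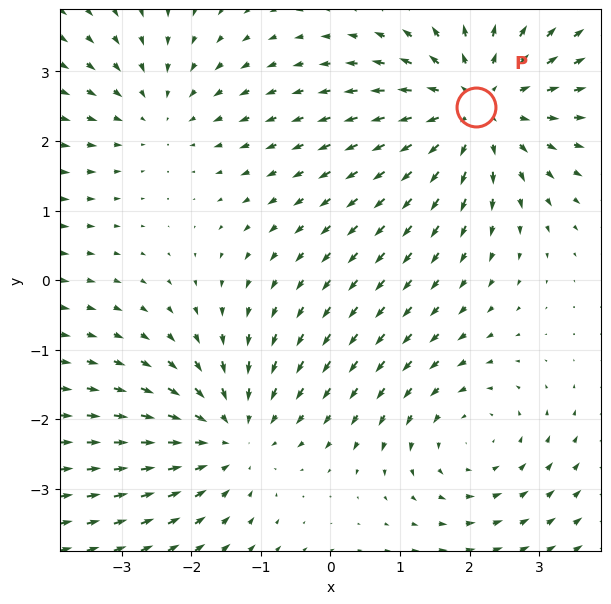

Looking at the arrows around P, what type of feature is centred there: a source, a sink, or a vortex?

source

At P (2.1, 2.5) the arrows spread outward. Divergence about +4, curl ≈0 — positive divergence with near-zero curl is a source.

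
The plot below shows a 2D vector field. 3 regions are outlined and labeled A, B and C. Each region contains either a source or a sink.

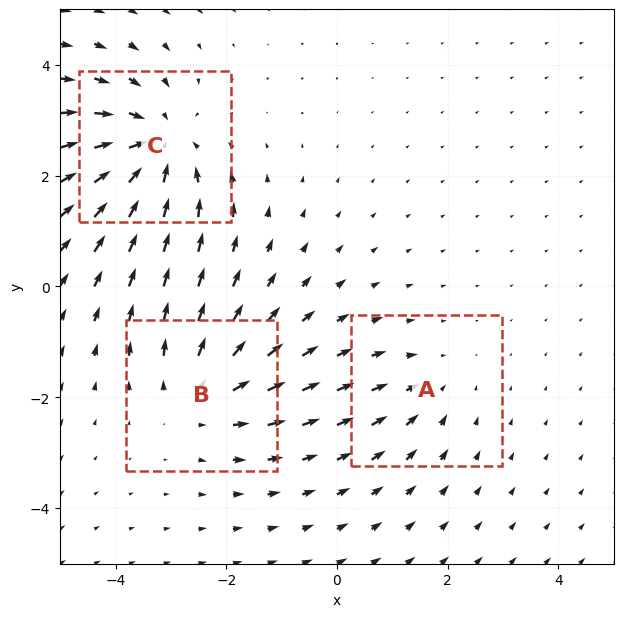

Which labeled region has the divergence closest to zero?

A

Divergence at each region's feature centre — A: about -2, B: about +3, C: about -4. Region A is closest to zero.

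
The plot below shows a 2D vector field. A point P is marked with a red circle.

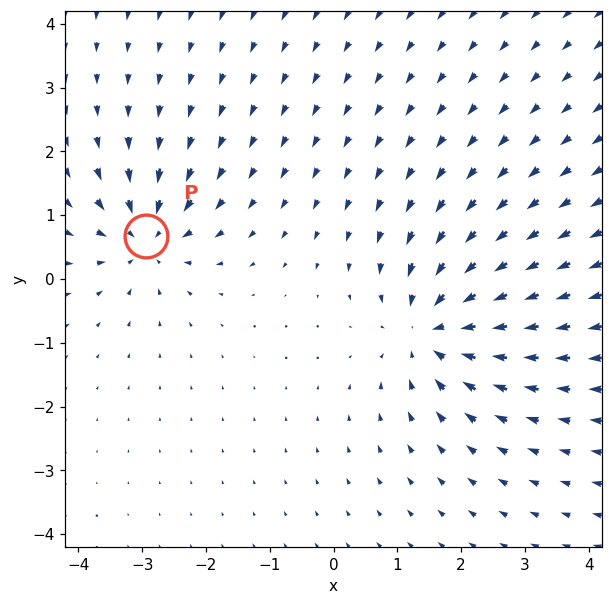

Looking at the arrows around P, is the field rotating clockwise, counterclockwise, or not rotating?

not rotating

Near P at (-2.9, 0.7) the arrows show no circulation. The curl there is ≈0.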